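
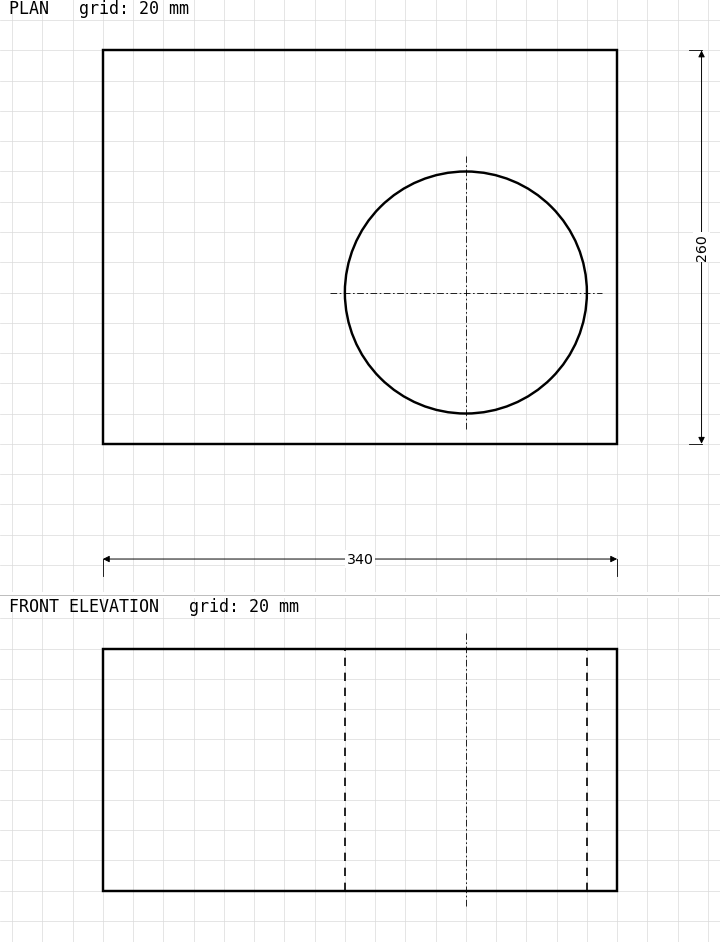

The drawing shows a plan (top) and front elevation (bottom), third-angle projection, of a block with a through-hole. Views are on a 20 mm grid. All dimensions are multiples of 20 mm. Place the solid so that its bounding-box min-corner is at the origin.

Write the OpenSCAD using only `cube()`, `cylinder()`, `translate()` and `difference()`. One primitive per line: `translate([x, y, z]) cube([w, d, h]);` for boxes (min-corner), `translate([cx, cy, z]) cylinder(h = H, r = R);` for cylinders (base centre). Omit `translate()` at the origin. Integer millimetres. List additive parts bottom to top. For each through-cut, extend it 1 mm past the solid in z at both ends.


difference() {
  cube([340, 260, 160]);
  translate([240, 100, -1]) cylinder(h = 162, r = 80);
}


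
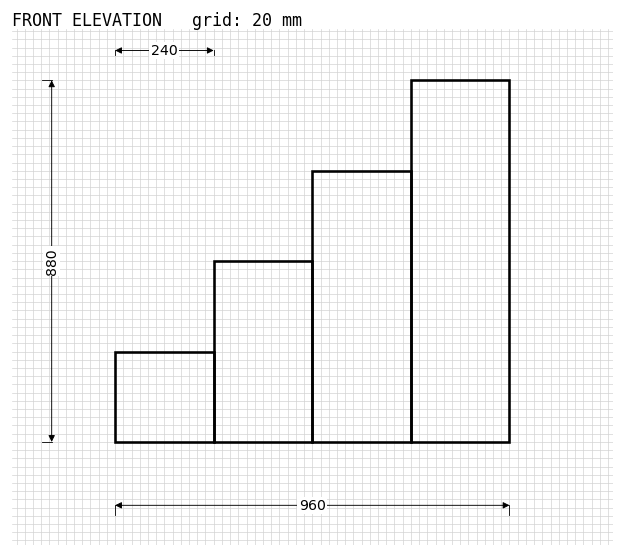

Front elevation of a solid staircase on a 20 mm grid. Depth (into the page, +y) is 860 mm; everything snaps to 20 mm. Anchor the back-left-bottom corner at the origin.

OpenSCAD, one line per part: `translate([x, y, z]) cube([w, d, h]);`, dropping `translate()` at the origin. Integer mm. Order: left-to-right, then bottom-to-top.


cube([240, 860, 220]);
translate([240, 0, 0]) cube([240, 860, 440]);
translate([480, 0, 0]) cube([240, 860, 660]);
translate([720, 0, 0]) cube([240, 860, 880]);


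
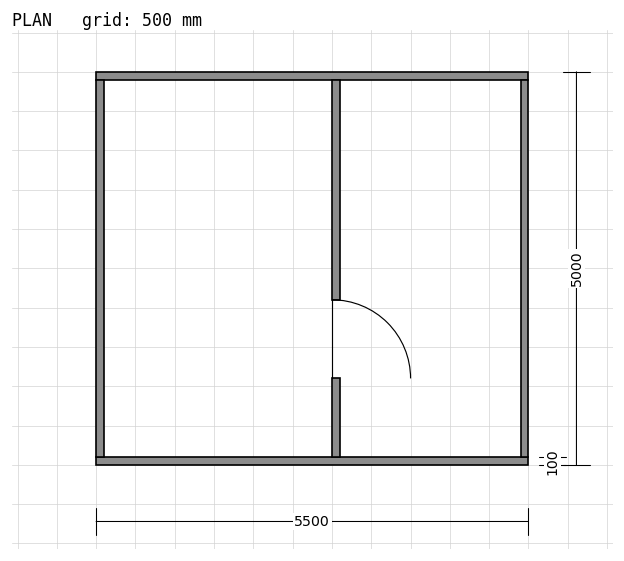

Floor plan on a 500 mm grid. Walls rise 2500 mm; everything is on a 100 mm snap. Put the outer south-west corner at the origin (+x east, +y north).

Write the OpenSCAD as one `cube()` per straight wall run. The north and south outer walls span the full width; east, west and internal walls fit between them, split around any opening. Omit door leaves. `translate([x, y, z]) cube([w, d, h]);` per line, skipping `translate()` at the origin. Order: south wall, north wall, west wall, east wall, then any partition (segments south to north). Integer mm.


cube([5500, 100, 2500]);
translate([0, 4900, 0]) cube([5500, 100, 2500]);
translate([0, 100, 0]) cube([100, 4800, 2500]);
translate([5400, 100, 0]) cube([100, 4800, 2500]);
translate([3000, 100, 0]) cube([100, 1000, 2500]);
translate([3000, 2100, 0]) cube([100, 2800, 2500]);


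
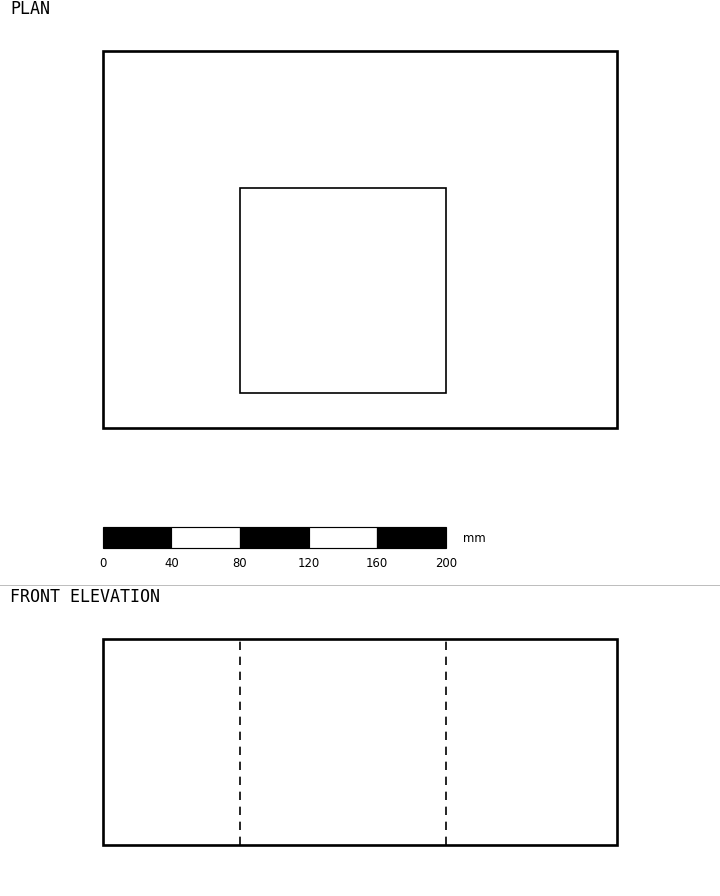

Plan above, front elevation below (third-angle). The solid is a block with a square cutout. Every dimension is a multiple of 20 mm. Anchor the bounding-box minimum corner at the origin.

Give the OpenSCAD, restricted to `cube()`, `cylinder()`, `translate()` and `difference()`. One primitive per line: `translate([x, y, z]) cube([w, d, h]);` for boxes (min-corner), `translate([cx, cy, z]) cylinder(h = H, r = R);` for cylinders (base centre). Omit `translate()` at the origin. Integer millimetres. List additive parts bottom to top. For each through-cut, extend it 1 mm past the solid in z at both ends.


difference() {
  cube([300, 220, 120]);
  translate([80, 20, -1]) cube([120, 120, 122]);
}


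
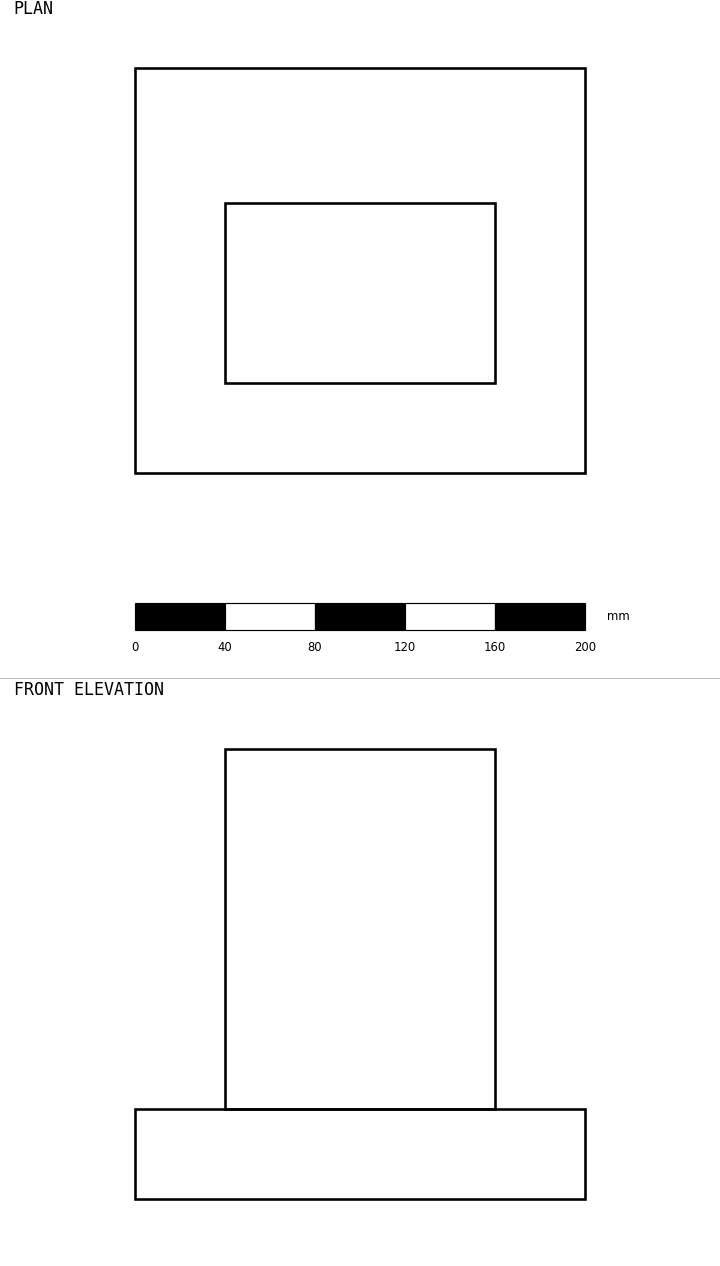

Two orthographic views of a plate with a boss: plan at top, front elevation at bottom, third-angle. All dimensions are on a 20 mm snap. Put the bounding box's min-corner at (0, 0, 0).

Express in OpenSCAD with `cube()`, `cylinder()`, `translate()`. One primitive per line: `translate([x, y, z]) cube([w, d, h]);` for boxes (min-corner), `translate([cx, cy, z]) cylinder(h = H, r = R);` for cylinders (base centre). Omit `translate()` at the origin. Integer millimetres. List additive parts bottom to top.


cube([200, 180, 40]);
translate([40, 40, 40]) cube([120, 80, 160]);


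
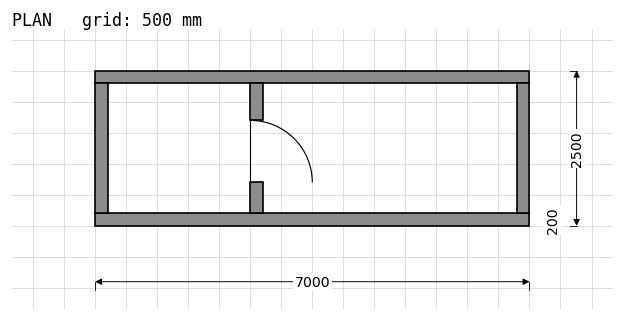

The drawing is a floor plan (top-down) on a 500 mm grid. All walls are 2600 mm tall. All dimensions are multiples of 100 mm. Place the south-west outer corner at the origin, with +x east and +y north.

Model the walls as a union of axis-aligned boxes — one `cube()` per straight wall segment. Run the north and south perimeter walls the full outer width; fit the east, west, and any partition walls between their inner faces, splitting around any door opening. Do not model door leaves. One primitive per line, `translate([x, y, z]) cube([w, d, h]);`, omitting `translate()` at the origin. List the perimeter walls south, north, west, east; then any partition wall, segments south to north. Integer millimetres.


cube([7000, 200, 2600]);
translate([0, 2300, 0]) cube([7000, 200, 2600]);
translate([0, 200, 0]) cube([200, 2100, 2600]);
translate([6800, 200, 0]) cube([200, 2100, 2600]);
translate([2500, 200, 0]) cube([200, 500, 2600]);
translate([2500, 1700, 0]) cube([200, 600, 2600]);


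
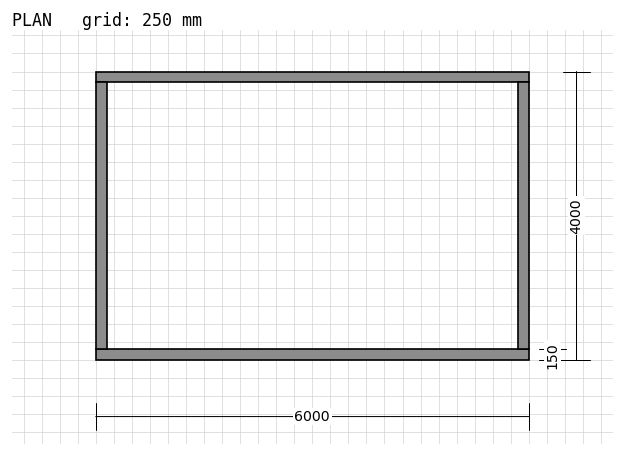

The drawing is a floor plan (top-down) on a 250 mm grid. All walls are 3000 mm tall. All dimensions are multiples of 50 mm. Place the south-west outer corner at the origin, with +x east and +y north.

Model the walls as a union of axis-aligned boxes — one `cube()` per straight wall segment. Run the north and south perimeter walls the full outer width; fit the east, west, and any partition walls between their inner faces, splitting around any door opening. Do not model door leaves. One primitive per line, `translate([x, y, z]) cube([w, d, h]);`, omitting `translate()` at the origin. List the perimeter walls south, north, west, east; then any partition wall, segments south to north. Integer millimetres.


cube([6000, 150, 3000]);
translate([0, 3850, 0]) cube([6000, 150, 3000]);
translate([0, 150, 0]) cube([150, 3700, 3000]);
translate([5850, 150, 0]) cube([150, 3700, 3000]);


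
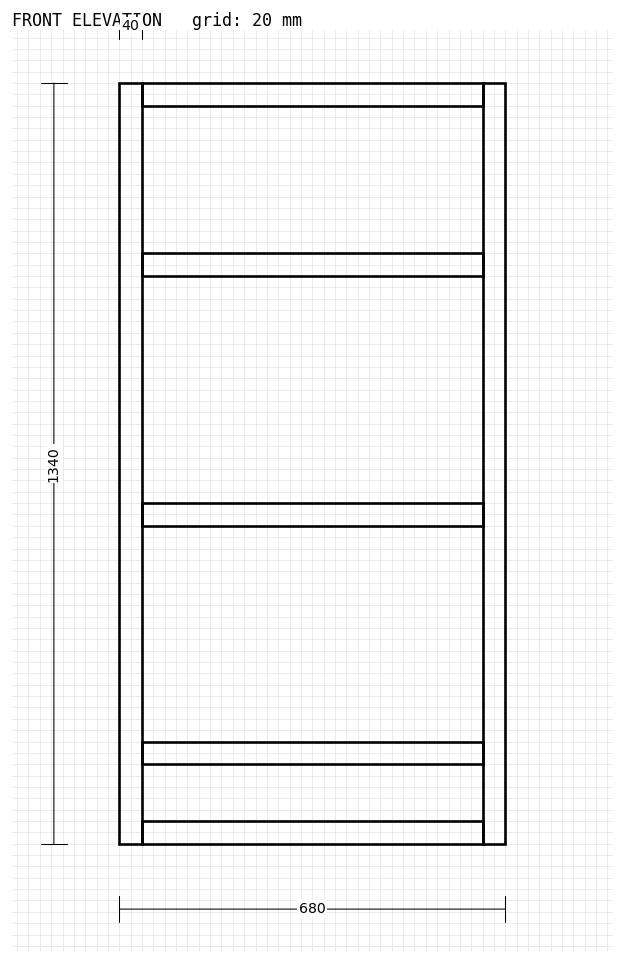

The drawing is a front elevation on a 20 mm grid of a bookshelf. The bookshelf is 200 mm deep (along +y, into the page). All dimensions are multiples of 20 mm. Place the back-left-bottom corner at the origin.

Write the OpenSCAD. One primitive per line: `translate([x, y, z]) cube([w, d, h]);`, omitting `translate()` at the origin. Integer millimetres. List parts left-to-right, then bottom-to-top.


cube([40, 200, 1340]);
translate([40, 0, 0]) cube([600, 200, 40]);
translate([40, 0, 140]) cube([600, 200, 40]);
translate([40, 0, 560]) cube([600, 200, 40]);
translate([40, 0, 1000]) cube([600, 200, 40]);
translate([40, 0, 1300]) cube([600, 200, 40]);
translate([640, 0, 0]) cube([40, 200, 1340]);


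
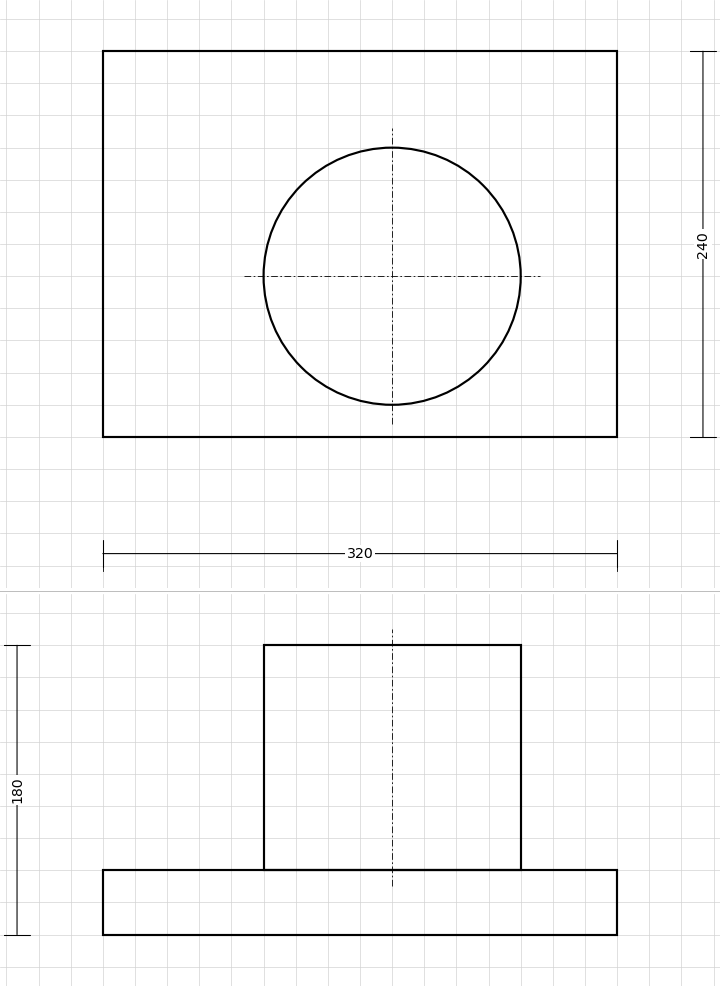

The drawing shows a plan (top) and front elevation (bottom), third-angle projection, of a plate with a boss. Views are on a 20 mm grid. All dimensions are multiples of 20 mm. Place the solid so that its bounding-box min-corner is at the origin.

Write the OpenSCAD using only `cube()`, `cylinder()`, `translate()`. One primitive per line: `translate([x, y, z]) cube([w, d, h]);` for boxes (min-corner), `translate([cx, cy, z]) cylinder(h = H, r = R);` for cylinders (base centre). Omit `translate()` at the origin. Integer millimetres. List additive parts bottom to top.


cube([320, 240, 40]);
translate([180, 100, 40]) cylinder(h = 140, r = 80);


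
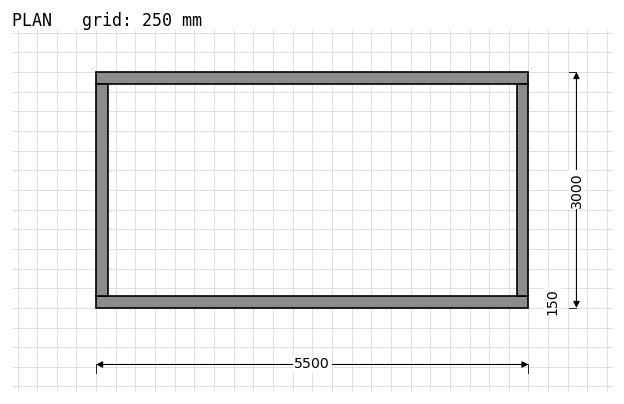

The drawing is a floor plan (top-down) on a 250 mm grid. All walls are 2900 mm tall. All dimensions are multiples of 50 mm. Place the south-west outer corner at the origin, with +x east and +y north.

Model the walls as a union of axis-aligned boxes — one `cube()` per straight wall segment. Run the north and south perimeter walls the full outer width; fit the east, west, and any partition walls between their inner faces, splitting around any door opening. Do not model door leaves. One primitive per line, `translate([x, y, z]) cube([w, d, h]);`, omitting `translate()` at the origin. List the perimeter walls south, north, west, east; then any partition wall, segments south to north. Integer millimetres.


cube([5500, 150, 2900]);
translate([0, 2850, 0]) cube([5500, 150, 2900]);
translate([0, 150, 0]) cube([150, 2700, 2900]);
translate([5350, 150, 0]) cube([150, 2700, 2900]);


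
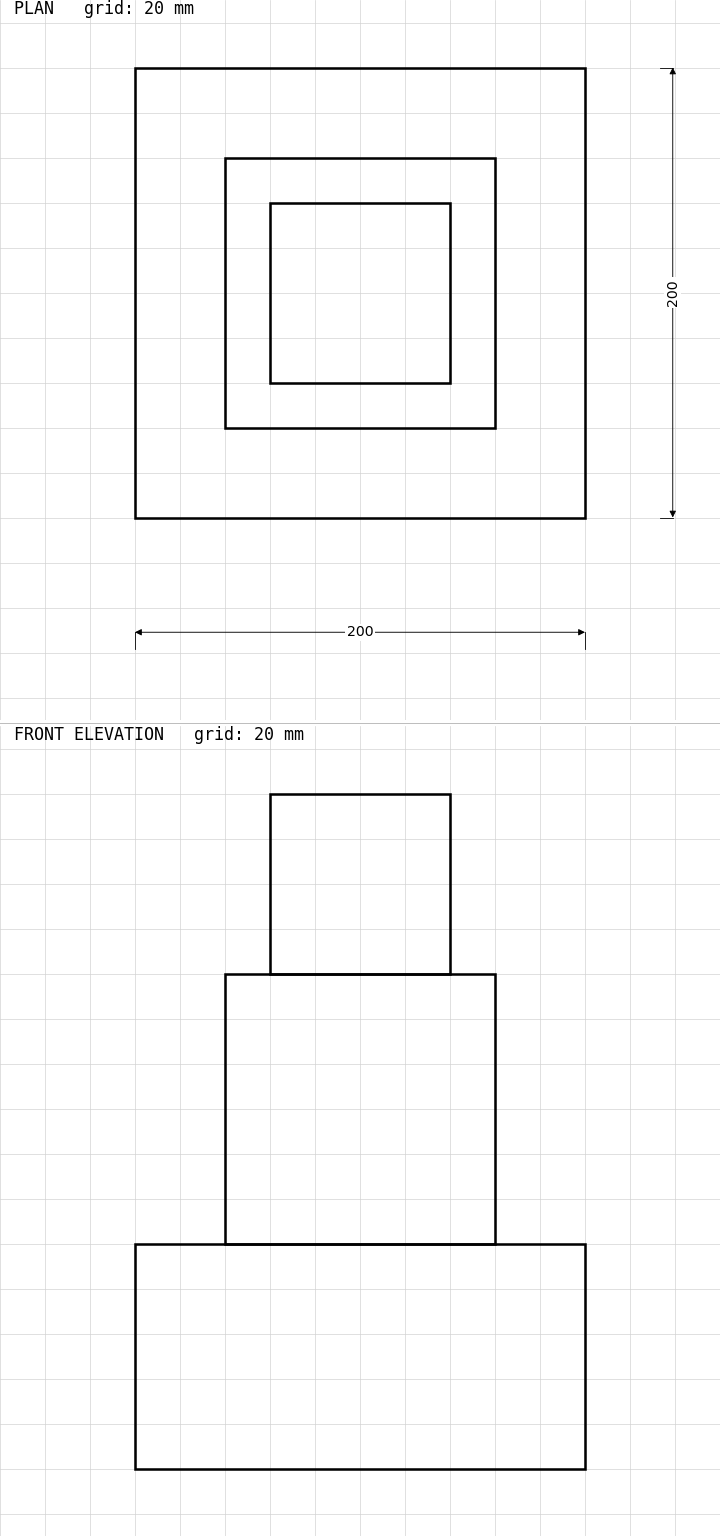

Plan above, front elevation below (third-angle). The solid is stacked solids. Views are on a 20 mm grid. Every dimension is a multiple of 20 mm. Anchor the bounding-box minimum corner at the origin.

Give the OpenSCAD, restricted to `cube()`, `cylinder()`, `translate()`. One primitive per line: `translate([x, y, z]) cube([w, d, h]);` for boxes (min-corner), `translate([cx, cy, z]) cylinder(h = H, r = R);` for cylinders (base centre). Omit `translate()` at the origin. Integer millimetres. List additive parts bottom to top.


cube([200, 200, 100]);
translate([40, 40, 100]) cube([120, 120, 120]);
translate([60, 60, 220]) cube([80, 80, 80]);


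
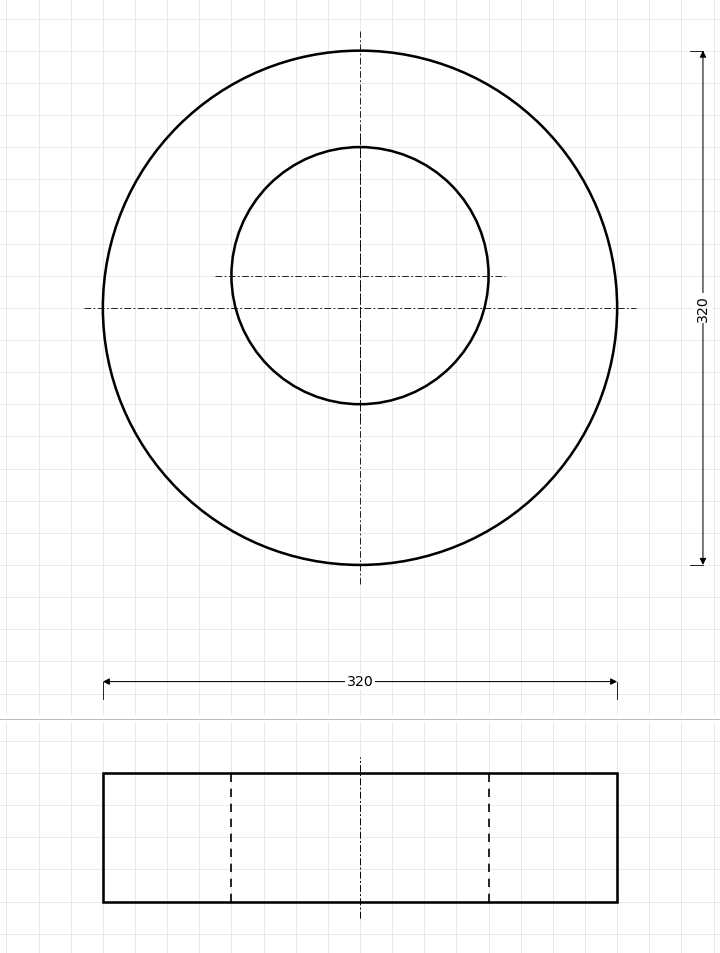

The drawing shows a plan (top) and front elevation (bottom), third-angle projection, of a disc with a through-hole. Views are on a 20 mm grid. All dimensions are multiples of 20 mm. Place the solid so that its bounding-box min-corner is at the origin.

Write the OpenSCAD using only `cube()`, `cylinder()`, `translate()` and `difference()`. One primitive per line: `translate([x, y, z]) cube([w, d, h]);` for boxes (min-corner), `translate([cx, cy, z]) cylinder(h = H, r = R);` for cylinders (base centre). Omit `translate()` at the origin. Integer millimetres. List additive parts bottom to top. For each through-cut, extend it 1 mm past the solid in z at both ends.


difference() {
  translate([160, 160, 0]) cylinder(h = 80, r = 160);
  translate([160, 180, -1]) cylinder(h = 82, r = 80);
}


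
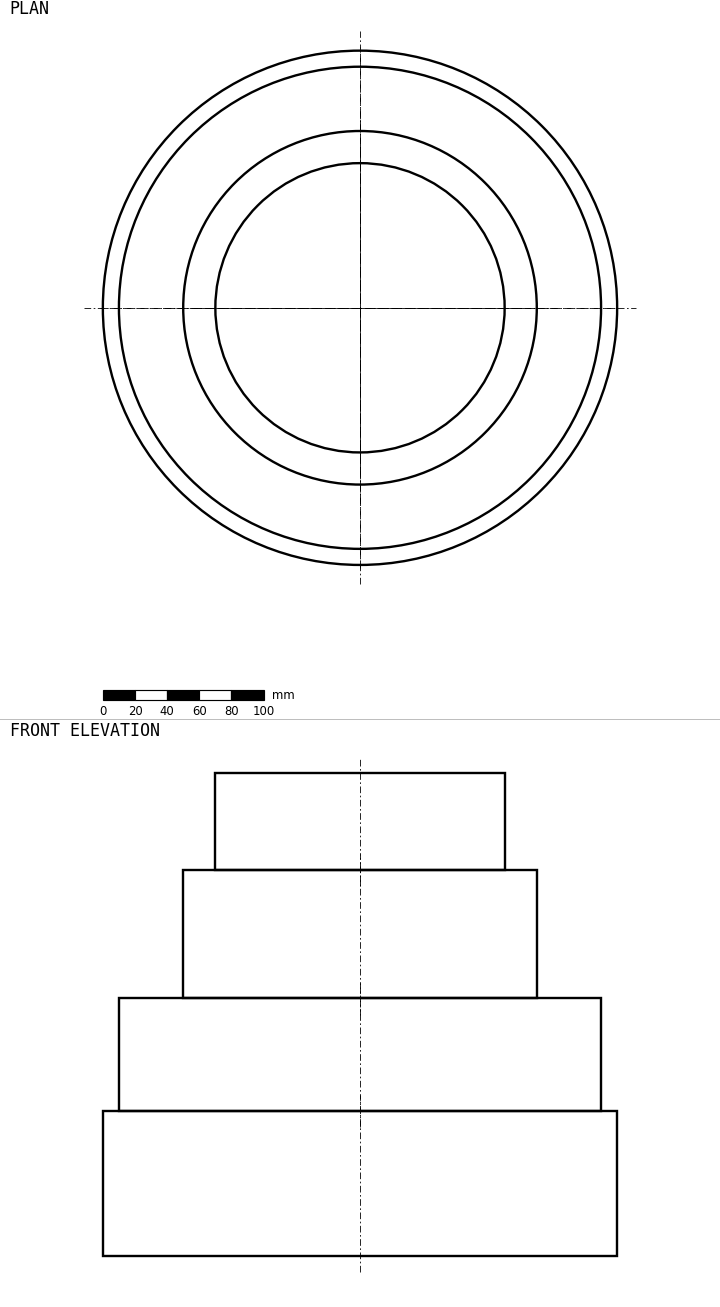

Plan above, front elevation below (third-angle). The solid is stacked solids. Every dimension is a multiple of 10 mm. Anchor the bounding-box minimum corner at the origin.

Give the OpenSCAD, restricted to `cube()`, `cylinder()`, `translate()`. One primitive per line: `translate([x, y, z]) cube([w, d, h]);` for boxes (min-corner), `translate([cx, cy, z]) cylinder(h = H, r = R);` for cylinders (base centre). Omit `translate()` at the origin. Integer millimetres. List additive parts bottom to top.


translate([160, 160, 0]) cylinder(h = 90, r = 160);
translate([160, 160, 90]) cylinder(h = 70, r = 150);
translate([160, 160, 160]) cylinder(h = 80, r = 110);
translate([160, 160, 240]) cylinder(h = 60, r = 90);


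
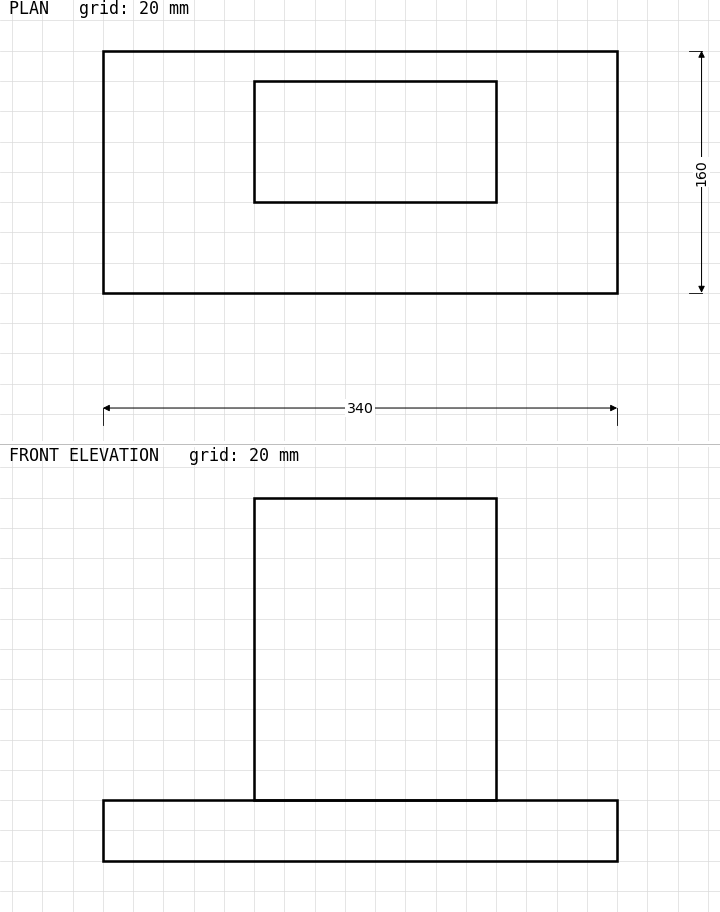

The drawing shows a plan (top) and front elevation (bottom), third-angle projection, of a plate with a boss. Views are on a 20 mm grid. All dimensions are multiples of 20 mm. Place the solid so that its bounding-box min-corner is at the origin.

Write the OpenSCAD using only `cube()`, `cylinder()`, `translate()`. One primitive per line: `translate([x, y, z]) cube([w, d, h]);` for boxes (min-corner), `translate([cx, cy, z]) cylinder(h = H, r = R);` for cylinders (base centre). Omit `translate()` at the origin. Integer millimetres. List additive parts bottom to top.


cube([340, 160, 40]);
translate([100, 60, 40]) cube([160, 80, 200]);


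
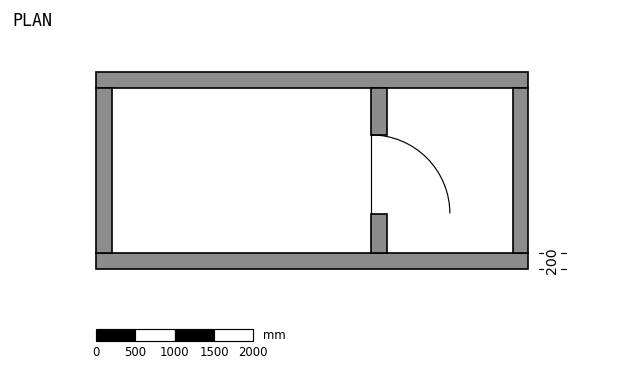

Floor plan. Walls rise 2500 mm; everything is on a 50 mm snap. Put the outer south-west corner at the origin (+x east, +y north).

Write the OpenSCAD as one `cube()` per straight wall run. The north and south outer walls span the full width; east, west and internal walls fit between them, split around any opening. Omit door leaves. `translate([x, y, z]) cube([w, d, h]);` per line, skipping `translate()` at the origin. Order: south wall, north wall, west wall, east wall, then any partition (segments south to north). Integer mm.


cube([5500, 200, 2500]);
translate([0, 2300, 0]) cube([5500, 200, 2500]);
translate([0, 200, 0]) cube([200, 2100, 2500]);
translate([5300, 200, 0]) cube([200, 2100, 2500]);
translate([3500, 200, 0]) cube([200, 500, 2500]);
translate([3500, 1700, 0]) cube([200, 600, 2500]);


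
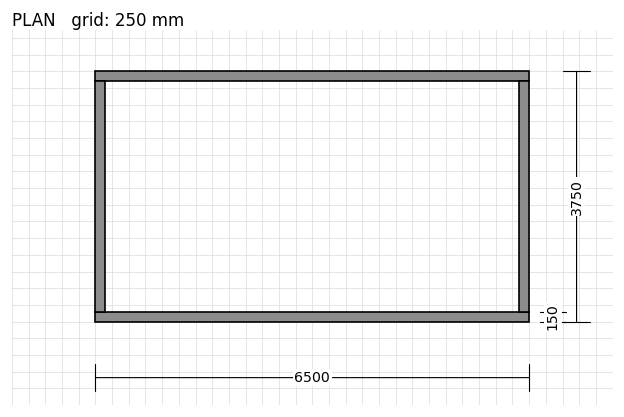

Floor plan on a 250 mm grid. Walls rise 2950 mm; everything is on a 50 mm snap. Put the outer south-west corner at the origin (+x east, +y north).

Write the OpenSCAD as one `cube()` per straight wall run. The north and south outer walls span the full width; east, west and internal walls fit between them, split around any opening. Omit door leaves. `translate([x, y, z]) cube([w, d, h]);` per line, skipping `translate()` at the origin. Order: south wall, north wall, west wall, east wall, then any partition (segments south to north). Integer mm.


cube([6500, 150, 2950]);
translate([0, 3600, 0]) cube([6500, 150, 2950]);
translate([0, 150, 0]) cube([150, 3450, 2950]);
translate([6350, 150, 0]) cube([150, 3450, 2950]);


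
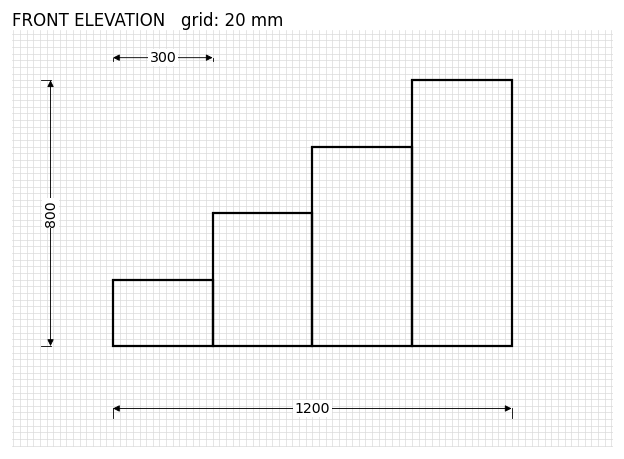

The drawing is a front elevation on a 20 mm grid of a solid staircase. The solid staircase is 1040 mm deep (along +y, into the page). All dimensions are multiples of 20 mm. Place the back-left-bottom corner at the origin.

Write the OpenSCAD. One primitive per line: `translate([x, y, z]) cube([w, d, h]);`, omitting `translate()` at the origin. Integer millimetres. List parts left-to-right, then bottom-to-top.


cube([300, 1040, 200]);
translate([300, 0, 0]) cube([300, 1040, 400]);
translate([600, 0, 0]) cube([300, 1040, 600]);
translate([900, 0, 0]) cube([300, 1040, 800]);


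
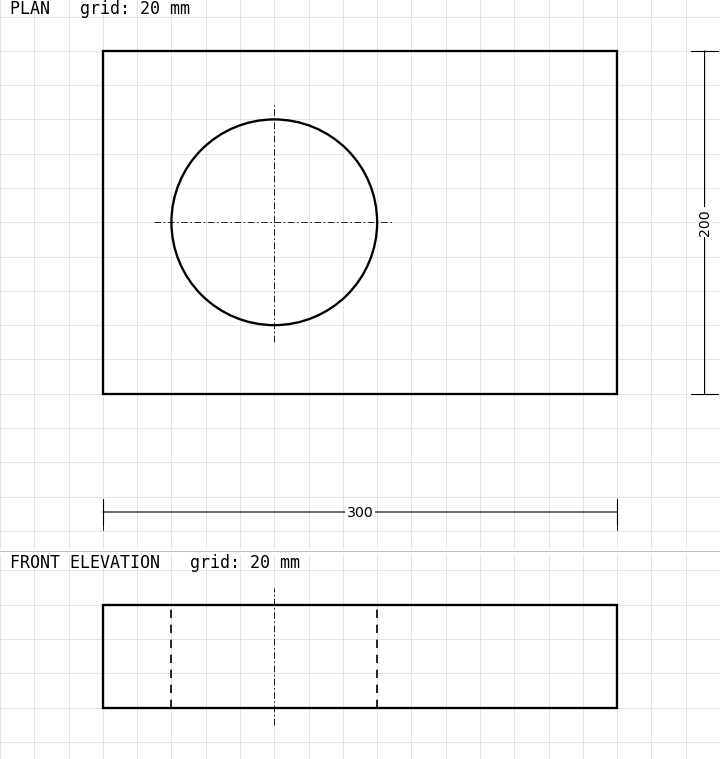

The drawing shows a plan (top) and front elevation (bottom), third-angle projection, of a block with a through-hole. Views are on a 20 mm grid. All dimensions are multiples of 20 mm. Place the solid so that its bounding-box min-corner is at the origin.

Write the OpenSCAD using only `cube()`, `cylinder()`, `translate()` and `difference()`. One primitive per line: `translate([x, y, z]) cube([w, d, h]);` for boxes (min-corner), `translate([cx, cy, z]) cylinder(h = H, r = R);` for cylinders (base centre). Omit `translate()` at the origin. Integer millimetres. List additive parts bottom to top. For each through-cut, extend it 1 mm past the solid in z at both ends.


difference() {
  cube([300, 200, 60]);
  translate([100, 100, -1]) cylinder(h = 62, r = 60);
}


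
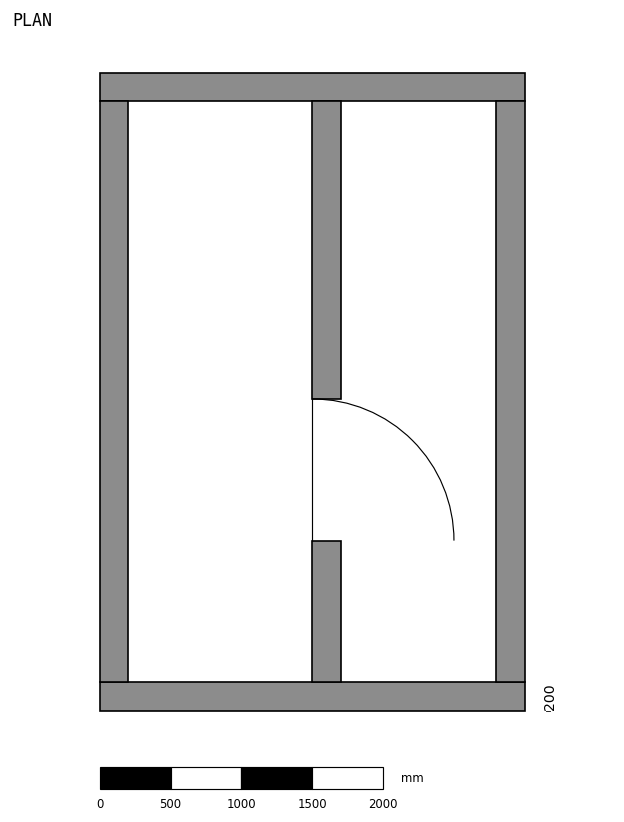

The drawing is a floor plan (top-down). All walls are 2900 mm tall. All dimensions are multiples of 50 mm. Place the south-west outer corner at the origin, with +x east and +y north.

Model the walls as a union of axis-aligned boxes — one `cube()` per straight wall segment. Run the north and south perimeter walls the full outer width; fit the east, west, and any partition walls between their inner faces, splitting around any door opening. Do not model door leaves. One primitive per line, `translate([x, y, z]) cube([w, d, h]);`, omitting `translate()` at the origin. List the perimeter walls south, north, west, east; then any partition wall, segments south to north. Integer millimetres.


cube([3000, 200, 2900]);
translate([0, 4300, 0]) cube([3000, 200, 2900]);
translate([0, 200, 0]) cube([200, 4100, 2900]);
translate([2800, 200, 0]) cube([200, 4100, 2900]);
translate([1500, 200, 0]) cube([200, 1000, 2900]);
translate([1500, 2200, 0]) cube([200, 2100, 2900]);


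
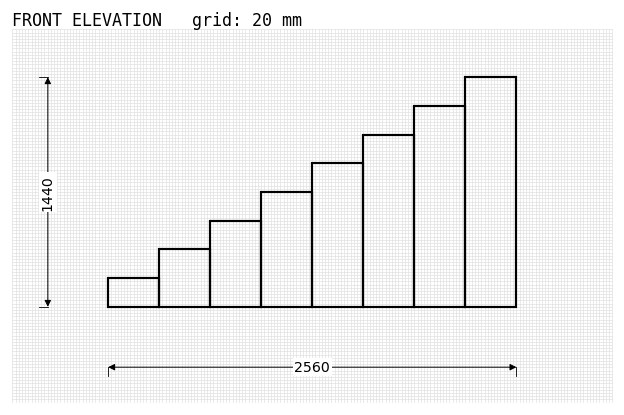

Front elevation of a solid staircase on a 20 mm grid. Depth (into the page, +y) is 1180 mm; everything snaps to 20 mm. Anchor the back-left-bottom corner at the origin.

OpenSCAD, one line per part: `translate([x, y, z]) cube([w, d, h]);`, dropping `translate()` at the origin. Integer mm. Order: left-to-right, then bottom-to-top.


cube([320, 1180, 180]);
translate([320, 0, 0]) cube([320, 1180, 360]);
translate([640, 0, 0]) cube([320, 1180, 540]);
translate([960, 0, 0]) cube([320, 1180, 720]);
translate([1280, 0, 0]) cube([320, 1180, 900]);
translate([1600, 0, 0]) cube([320, 1180, 1080]);
translate([1920, 0, 0]) cube([320, 1180, 1260]);
translate([2240, 0, 0]) cube([320, 1180, 1440]);


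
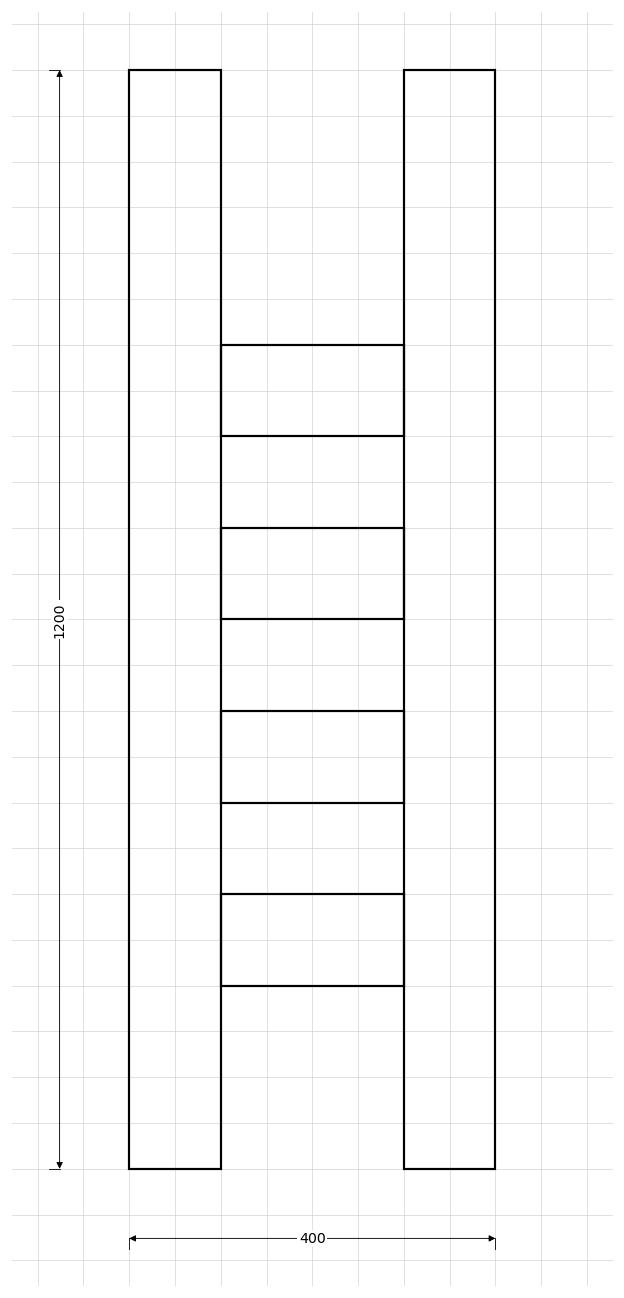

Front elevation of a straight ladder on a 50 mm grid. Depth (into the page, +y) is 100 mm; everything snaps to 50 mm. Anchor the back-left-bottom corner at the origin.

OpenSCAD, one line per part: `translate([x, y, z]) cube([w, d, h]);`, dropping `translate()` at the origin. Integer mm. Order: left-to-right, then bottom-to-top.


cube([100, 100, 1200]);
translate([100, 0, 200]) cube([200, 100, 100]);
translate([100, 0, 400]) cube([200, 100, 100]);
translate([100, 0, 600]) cube([200, 100, 100]);
translate([100, 0, 800]) cube([200, 100, 100]);
translate([300, 0, 0]) cube([100, 100, 1200]);


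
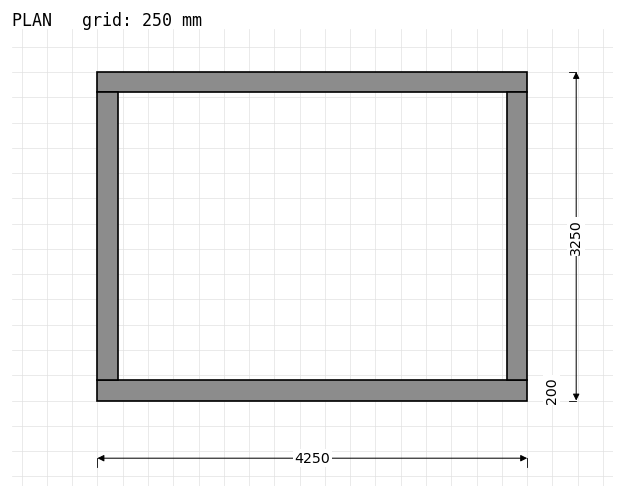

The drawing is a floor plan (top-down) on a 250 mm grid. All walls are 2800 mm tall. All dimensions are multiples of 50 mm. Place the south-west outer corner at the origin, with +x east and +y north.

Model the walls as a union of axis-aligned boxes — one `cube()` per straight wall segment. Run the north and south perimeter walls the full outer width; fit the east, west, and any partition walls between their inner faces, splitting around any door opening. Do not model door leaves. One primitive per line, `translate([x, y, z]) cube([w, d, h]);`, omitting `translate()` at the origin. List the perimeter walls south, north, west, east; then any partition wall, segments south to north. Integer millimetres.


cube([4250, 200, 2800]);
translate([0, 3050, 0]) cube([4250, 200, 2800]);
translate([0, 200, 0]) cube([200, 2850, 2800]);
translate([4050, 200, 0]) cube([200, 2850, 2800]);


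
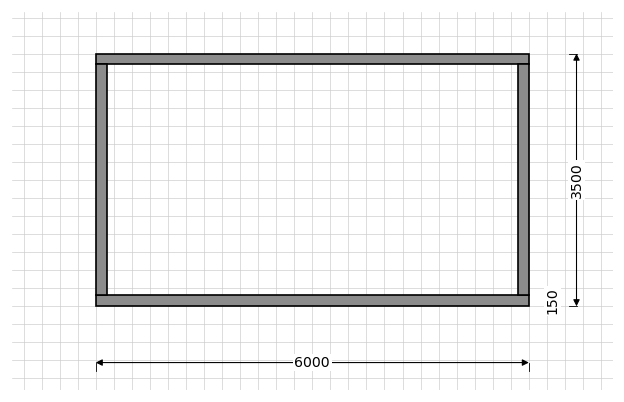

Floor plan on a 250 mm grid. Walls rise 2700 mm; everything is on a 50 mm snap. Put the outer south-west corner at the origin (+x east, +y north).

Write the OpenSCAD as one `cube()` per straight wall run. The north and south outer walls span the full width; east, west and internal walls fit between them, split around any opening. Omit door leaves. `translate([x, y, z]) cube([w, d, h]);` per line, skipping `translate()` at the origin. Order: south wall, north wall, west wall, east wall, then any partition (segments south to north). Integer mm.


cube([6000, 150, 2700]);
translate([0, 3350, 0]) cube([6000, 150, 2700]);
translate([0, 150, 0]) cube([150, 3200, 2700]);
translate([5850, 150, 0]) cube([150, 3200, 2700]);


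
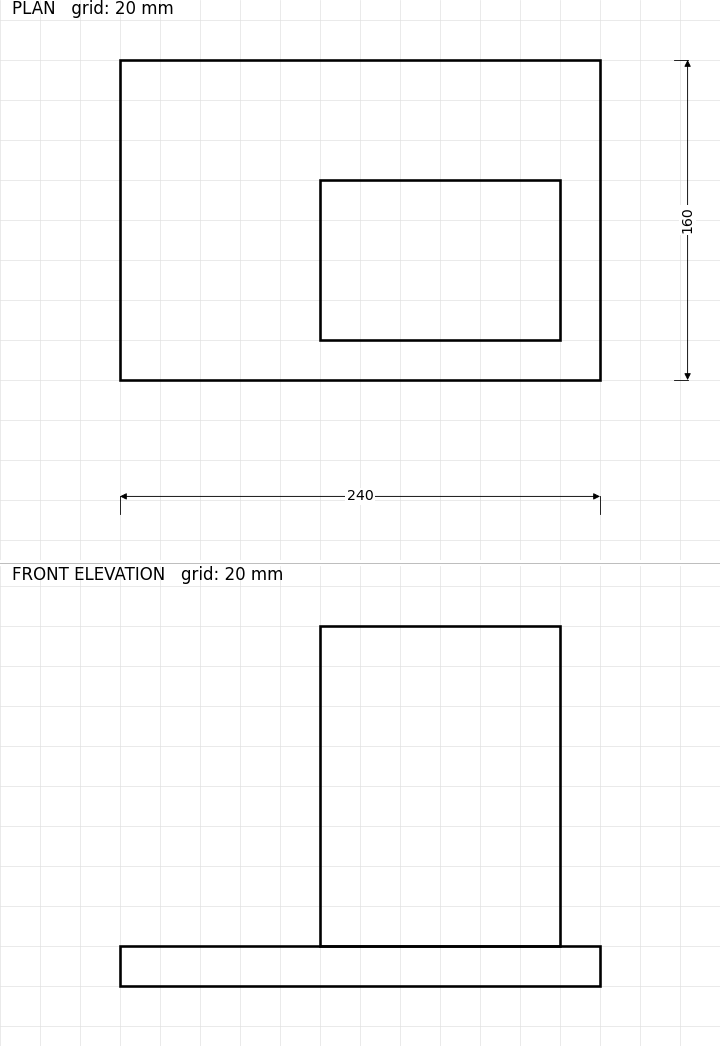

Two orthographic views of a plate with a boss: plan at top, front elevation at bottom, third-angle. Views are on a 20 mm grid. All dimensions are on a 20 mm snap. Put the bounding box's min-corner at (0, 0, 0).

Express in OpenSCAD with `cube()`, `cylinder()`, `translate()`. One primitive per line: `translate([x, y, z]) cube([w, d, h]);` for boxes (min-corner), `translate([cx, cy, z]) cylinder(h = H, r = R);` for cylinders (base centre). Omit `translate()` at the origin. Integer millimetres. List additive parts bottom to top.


cube([240, 160, 20]);
translate([100, 20, 20]) cube([120, 80, 160]);


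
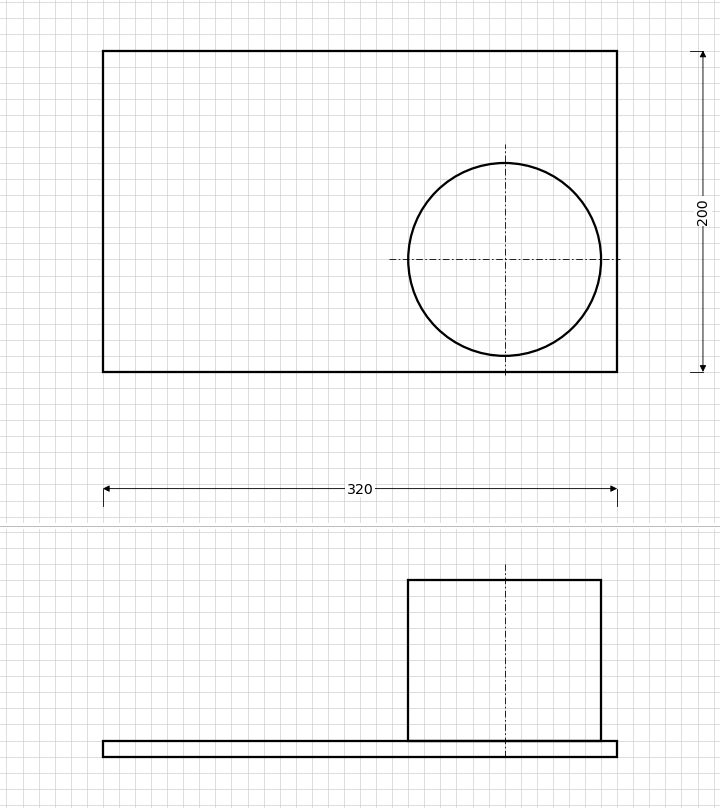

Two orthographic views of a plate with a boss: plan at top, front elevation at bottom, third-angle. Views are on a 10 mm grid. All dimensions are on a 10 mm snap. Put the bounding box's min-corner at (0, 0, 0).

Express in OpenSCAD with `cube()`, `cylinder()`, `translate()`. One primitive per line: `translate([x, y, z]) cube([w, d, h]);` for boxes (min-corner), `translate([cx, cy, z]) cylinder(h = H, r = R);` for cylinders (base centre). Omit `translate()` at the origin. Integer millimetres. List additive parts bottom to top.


cube([320, 200, 10]);
translate([250, 70, 10]) cylinder(h = 100, r = 60);


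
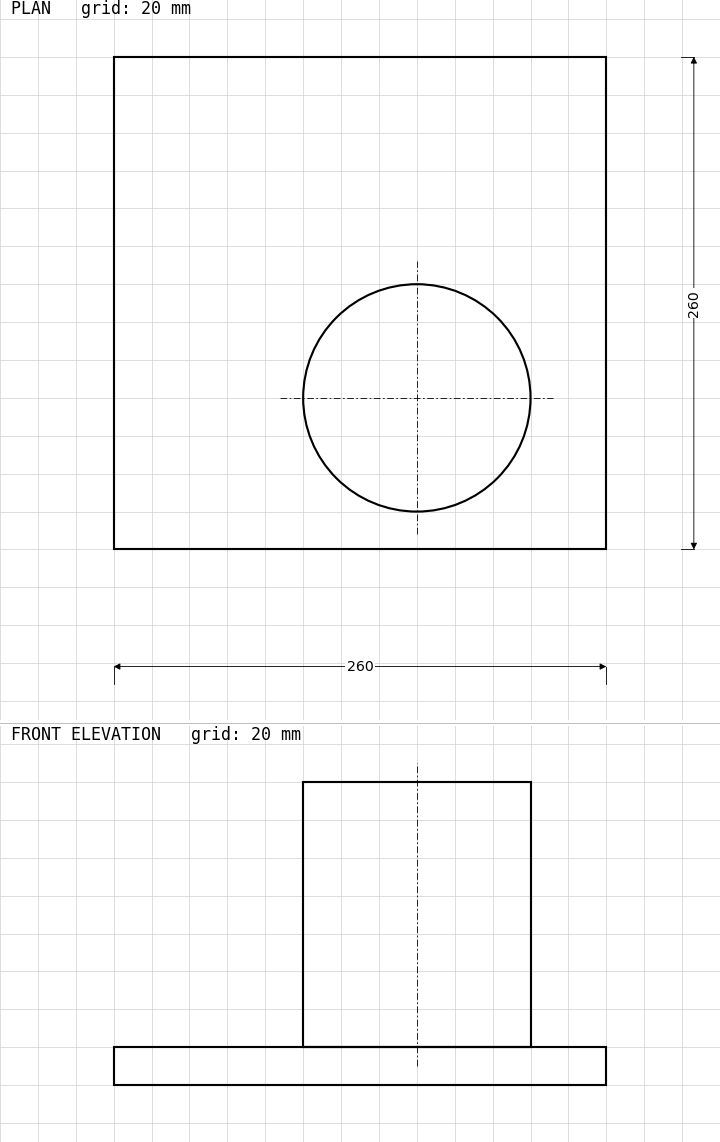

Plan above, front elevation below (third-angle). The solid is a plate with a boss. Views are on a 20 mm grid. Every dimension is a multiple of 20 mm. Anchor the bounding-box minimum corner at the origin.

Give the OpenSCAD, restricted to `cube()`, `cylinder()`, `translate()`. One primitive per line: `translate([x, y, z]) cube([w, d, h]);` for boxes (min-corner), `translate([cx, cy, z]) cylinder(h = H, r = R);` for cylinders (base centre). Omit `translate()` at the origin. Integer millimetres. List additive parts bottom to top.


cube([260, 260, 20]);
translate([160, 80, 20]) cylinder(h = 140, r = 60);


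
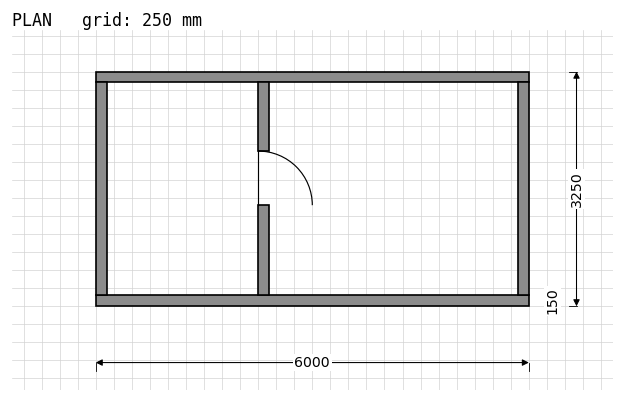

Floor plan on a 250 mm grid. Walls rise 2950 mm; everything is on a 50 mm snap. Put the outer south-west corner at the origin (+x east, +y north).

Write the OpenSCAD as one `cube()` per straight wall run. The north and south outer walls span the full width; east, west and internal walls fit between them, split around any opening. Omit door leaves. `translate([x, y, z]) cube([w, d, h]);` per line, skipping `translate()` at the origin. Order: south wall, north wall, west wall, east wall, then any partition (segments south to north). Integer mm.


cube([6000, 150, 2950]);
translate([0, 3100, 0]) cube([6000, 150, 2950]);
translate([0, 150, 0]) cube([150, 2950, 2950]);
translate([5850, 150, 0]) cube([150, 2950, 2950]);
translate([2250, 150, 0]) cube([150, 1250, 2950]);
translate([2250, 2150, 0]) cube([150, 950, 2950]);


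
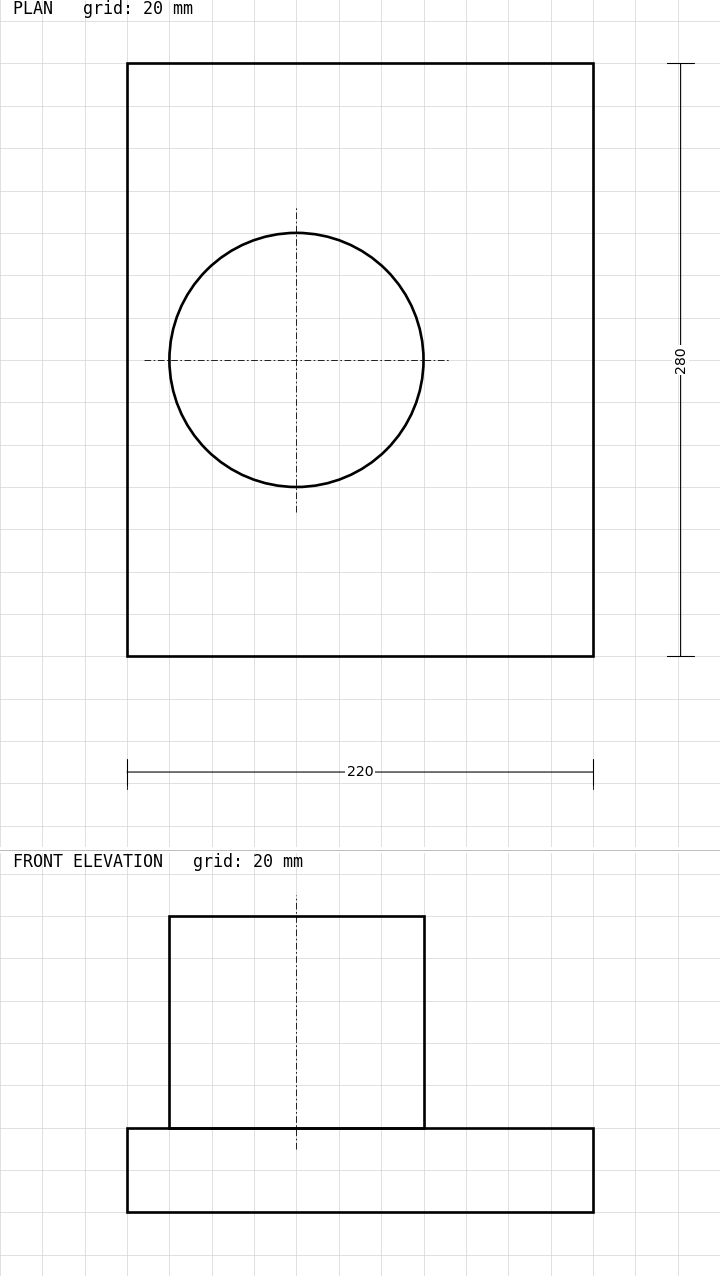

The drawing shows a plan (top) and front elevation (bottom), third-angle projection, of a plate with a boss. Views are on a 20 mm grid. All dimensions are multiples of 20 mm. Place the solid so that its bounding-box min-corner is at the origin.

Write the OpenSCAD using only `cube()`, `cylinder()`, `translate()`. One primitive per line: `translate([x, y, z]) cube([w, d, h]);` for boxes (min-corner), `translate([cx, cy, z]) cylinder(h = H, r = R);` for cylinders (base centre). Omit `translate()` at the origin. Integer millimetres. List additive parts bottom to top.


cube([220, 280, 40]);
translate([80, 140, 40]) cylinder(h = 100, r = 60);


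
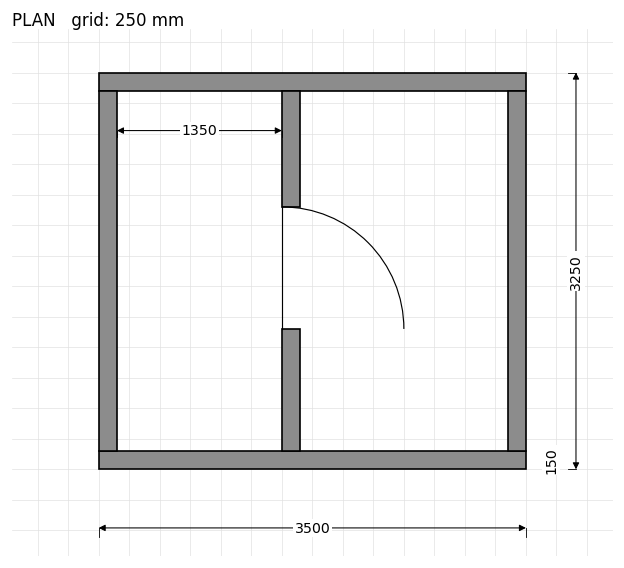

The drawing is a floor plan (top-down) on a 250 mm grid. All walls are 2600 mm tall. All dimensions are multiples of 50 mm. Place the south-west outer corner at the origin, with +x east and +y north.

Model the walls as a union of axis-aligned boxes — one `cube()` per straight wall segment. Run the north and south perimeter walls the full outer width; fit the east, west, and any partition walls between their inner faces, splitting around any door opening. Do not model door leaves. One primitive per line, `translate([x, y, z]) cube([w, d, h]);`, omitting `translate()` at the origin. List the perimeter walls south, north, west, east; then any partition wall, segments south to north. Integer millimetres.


cube([3500, 150, 2600]);
translate([0, 3100, 0]) cube([3500, 150, 2600]);
translate([0, 150, 0]) cube([150, 2950, 2600]);
translate([3350, 150, 0]) cube([150, 2950, 2600]);
translate([1500, 150, 0]) cube([150, 1000, 2600]);
translate([1500, 2150, 0]) cube([150, 950, 2600]);


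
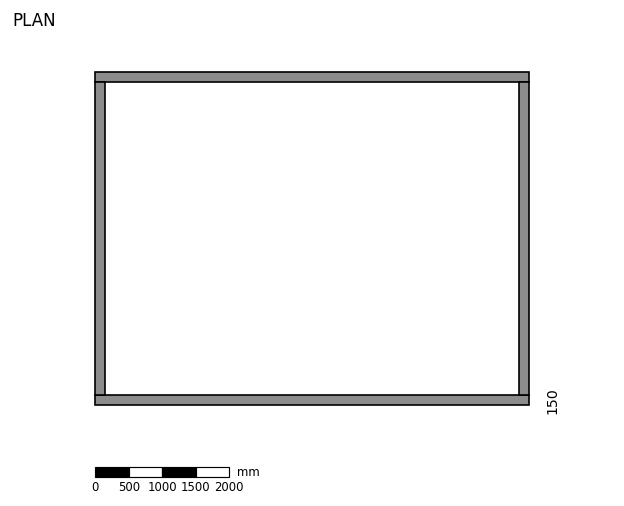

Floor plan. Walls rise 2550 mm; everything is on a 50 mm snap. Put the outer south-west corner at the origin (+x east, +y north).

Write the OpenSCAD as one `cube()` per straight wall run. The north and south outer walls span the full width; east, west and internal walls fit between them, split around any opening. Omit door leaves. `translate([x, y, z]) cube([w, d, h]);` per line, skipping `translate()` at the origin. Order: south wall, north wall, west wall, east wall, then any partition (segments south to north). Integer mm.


cube([6500, 150, 2550]);
translate([0, 4850, 0]) cube([6500, 150, 2550]);
translate([0, 150, 0]) cube([150, 4700, 2550]);
translate([6350, 150, 0]) cube([150, 4700, 2550]);


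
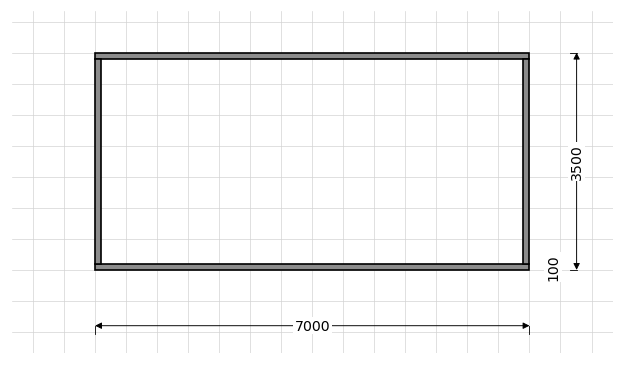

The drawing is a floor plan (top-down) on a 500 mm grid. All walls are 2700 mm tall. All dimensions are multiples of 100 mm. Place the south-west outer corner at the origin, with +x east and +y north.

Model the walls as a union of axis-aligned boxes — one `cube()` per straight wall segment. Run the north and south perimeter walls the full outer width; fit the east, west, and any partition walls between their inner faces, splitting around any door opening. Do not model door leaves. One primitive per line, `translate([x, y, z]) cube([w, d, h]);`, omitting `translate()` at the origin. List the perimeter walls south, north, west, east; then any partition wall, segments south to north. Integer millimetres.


cube([7000, 100, 2700]);
translate([0, 3400, 0]) cube([7000, 100, 2700]);
translate([0, 100, 0]) cube([100, 3300, 2700]);
translate([6900, 100, 0]) cube([100, 3300, 2700]);


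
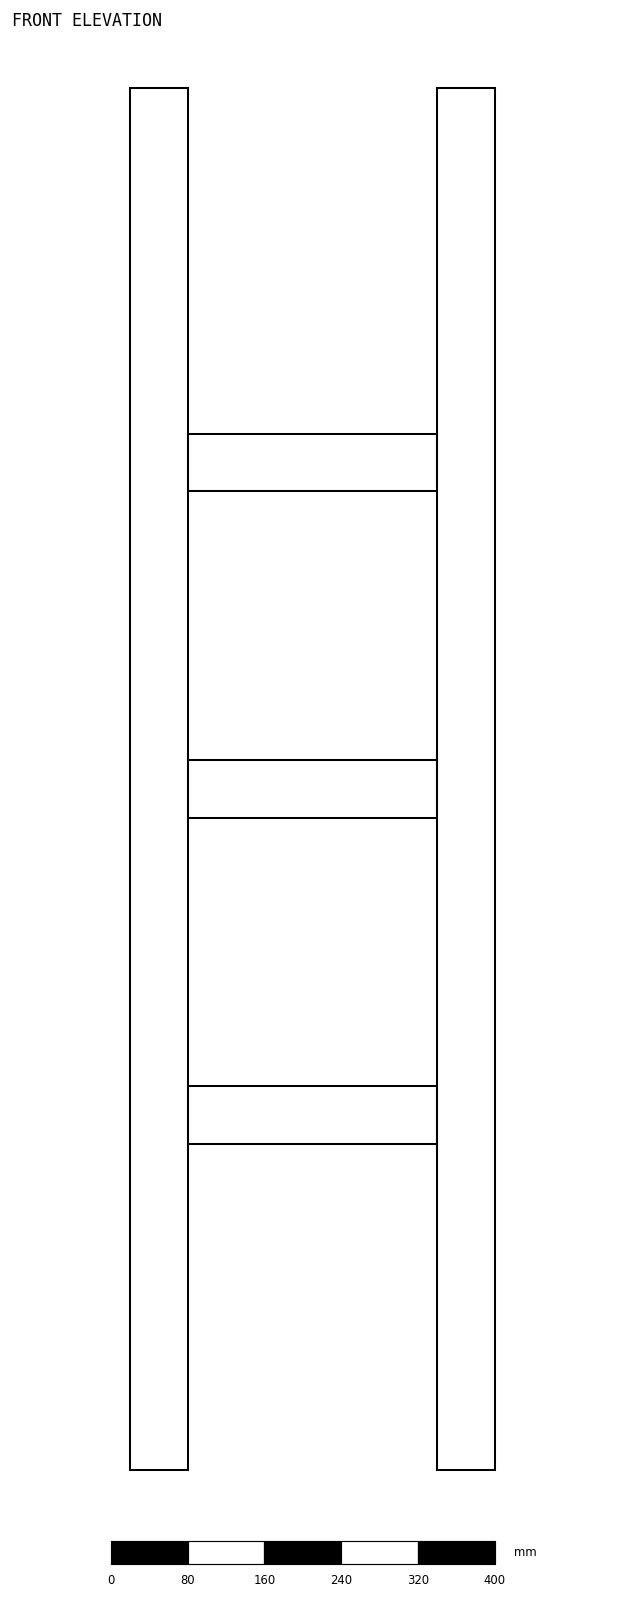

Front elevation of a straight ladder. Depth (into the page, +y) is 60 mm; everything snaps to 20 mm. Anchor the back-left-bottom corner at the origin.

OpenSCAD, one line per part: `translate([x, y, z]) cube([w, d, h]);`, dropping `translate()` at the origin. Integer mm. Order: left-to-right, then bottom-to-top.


cube([60, 60, 1440]);
translate([60, 0, 340]) cube([260, 60, 60]);
translate([60, 0, 680]) cube([260, 60, 60]);
translate([60, 0, 1020]) cube([260, 60, 60]);
translate([320, 0, 0]) cube([60, 60, 1440]);


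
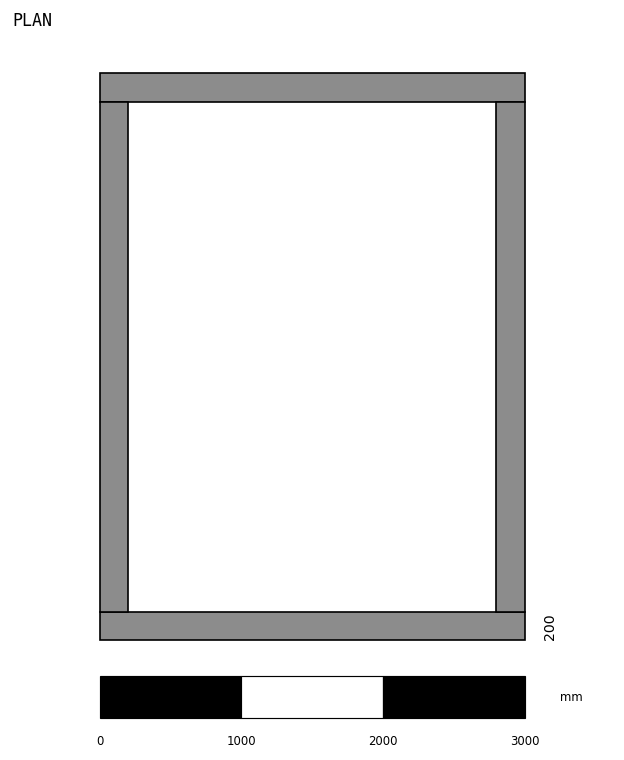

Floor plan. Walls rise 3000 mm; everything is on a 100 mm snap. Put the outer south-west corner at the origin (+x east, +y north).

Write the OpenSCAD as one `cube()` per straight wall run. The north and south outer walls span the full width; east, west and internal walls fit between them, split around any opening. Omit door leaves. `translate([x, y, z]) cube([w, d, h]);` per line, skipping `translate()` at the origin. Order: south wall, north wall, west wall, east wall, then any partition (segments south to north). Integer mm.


cube([3000, 200, 3000]);
translate([0, 3800, 0]) cube([3000, 200, 3000]);
translate([0, 200, 0]) cube([200, 3600, 3000]);
translate([2800, 200, 0]) cube([200, 3600, 3000]);


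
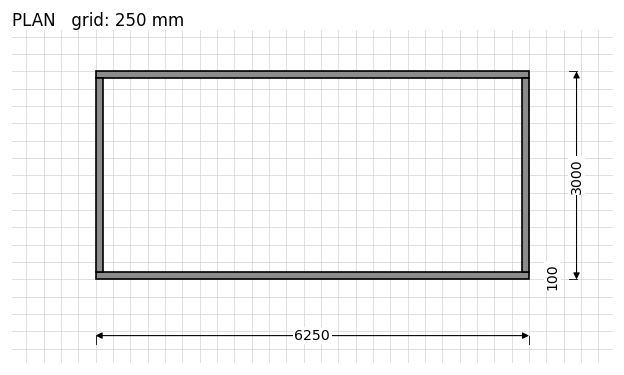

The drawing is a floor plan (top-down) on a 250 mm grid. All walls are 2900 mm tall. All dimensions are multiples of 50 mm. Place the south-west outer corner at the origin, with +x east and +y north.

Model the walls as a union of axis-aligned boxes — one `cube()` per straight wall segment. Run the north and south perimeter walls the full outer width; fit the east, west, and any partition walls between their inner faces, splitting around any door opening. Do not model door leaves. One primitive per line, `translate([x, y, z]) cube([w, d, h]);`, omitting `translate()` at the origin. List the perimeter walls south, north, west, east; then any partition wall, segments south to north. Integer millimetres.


cube([6250, 100, 2900]);
translate([0, 2900, 0]) cube([6250, 100, 2900]);
translate([0, 100, 0]) cube([100, 2800, 2900]);
translate([6150, 100, 0]) cube([100, 2800, 2900]);


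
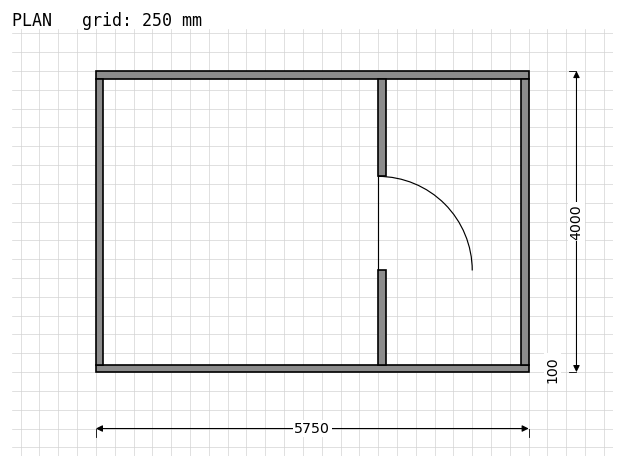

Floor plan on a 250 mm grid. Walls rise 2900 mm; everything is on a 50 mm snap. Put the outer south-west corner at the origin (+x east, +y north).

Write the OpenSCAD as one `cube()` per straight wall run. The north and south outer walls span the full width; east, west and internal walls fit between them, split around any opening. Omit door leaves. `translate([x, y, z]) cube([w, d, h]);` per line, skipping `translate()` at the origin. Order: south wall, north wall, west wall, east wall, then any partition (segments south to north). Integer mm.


cube([5750, 100, 2900]);
translate([0, 3900, 0]) cube([5750, 100, 2900]);
translate([0, 100, 0]) cube([100, 3800, 2900]);
translate([5650, 100, 0]) cube([100, 3800, 2900]);
translate([3750, 100, 0]) cube([100, 1250, 2900]);
translate([3750, 2600, 0]) cube([100, 1300, 2900]);


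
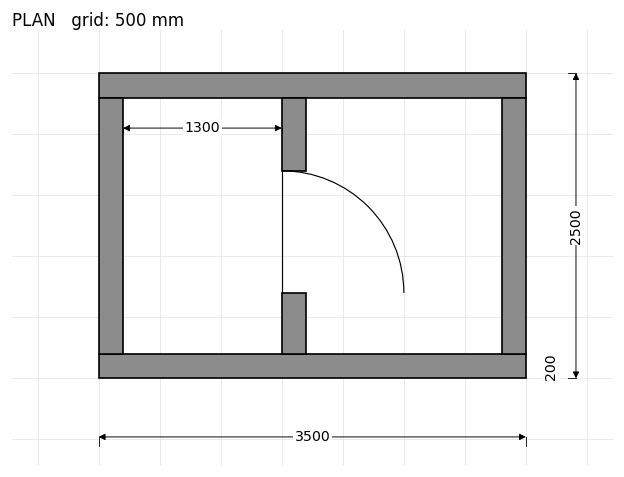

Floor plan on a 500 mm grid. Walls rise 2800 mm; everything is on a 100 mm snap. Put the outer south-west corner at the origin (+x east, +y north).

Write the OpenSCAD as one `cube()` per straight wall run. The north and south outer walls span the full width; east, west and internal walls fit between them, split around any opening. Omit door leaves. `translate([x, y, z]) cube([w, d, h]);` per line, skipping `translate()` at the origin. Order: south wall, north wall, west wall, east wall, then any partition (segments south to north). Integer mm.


cube([3500, 200, 2800]);
translate([0, 2300, 0]) cube([3500, 200, 2800]);
translate([0, 200, 0]) cube([200, 2100, 2800]);
translate([3300, 200, 0]) cube([200, 2100, 2800]);
translate([1500, 200, 0]) cube([200, 500, 2800]);
translate([1500, 1700, 0]) cube([200, 600, 2800]);


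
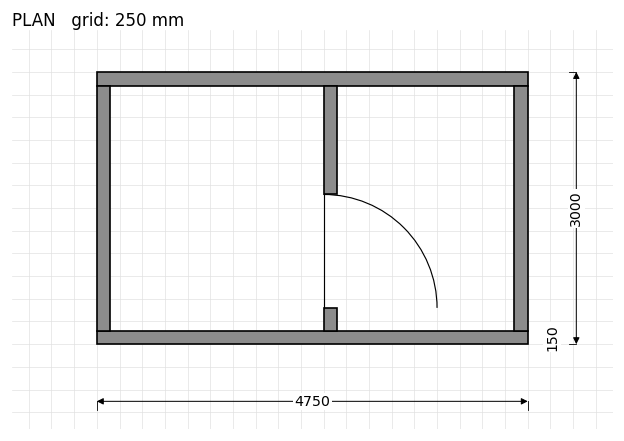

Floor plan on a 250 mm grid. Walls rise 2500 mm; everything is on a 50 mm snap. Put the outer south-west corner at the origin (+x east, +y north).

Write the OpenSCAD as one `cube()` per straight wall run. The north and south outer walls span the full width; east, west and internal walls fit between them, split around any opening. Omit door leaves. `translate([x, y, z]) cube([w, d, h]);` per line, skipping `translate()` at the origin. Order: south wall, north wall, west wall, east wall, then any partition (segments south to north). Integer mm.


cube([4750, 150, 2500]);
translate([0, 2850, 0]) cube([4750, 150, 2500]);
translate([0, 150, 0]) cube([150, 2700, 2500]);
translate([4600, 150, 0]) cube([150, 2700, 2500]);
translate([2500, 150, 0]) cube([150, 250, 2500]);
translate([2500, 1650, 0]) cube([150, 1200, 2500]);


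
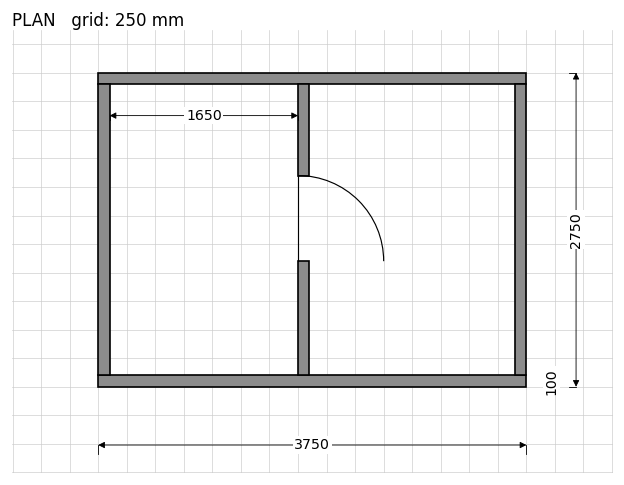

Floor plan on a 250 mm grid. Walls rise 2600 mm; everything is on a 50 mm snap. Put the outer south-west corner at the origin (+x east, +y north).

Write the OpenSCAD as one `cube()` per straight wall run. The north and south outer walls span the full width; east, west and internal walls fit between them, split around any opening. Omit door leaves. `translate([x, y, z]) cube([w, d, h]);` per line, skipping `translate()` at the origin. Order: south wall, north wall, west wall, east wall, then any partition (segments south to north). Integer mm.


cube([3750, 100, 2600]);
translate([0, 2650, 0]) cube([3750, 100, 2600]);
translate([0, 100, 0]) cube([100, 2550, 2600]);
translate([3650, 100, 0]) cube([100, 2550, 2600]);
translate([1750, 100, 0]) cube([100, 1000, 2600]);
translate([1750, 1850, 0]) cube([100, 800, 2600]);


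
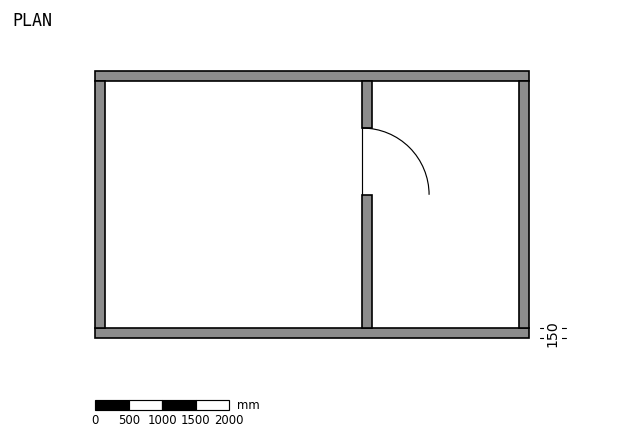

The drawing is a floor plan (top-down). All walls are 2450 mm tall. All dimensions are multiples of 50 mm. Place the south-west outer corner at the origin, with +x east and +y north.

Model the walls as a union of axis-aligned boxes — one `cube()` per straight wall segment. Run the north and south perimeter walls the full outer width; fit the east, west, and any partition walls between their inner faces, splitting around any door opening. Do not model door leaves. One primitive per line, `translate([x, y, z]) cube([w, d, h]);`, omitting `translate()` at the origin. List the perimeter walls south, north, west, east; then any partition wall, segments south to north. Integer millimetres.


cube([6500, 150, 2450]);
translate([0, 3850, 0]) cube([6500, 150, 2450]);
translate([0, 150, 0]) cube([150, 3700, 2450]);
translate([6350, 150, 0]) cube([150, 3700, 2450]);
translate([4000, 150, 0]) cube([150, 2000, 2450]);
translate([4000, 3150, 0]) cube([150, 700, 2450]);


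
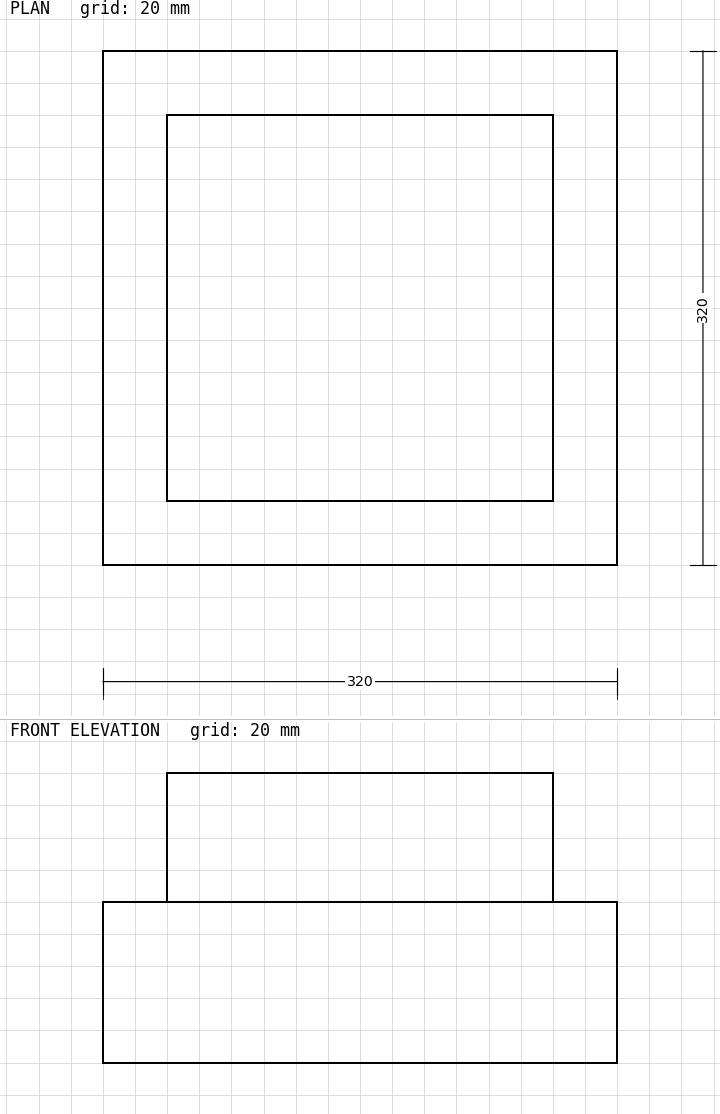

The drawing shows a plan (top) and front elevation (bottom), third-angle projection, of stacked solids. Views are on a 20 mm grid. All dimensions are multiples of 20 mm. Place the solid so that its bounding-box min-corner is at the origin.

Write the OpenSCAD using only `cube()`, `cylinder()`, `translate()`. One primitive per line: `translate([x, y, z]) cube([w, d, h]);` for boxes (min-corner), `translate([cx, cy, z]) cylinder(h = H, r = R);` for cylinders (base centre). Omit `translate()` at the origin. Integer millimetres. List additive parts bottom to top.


cube([320, 320, 100]);
translate([40, 40, 100]) cube([240, 240, 80]);


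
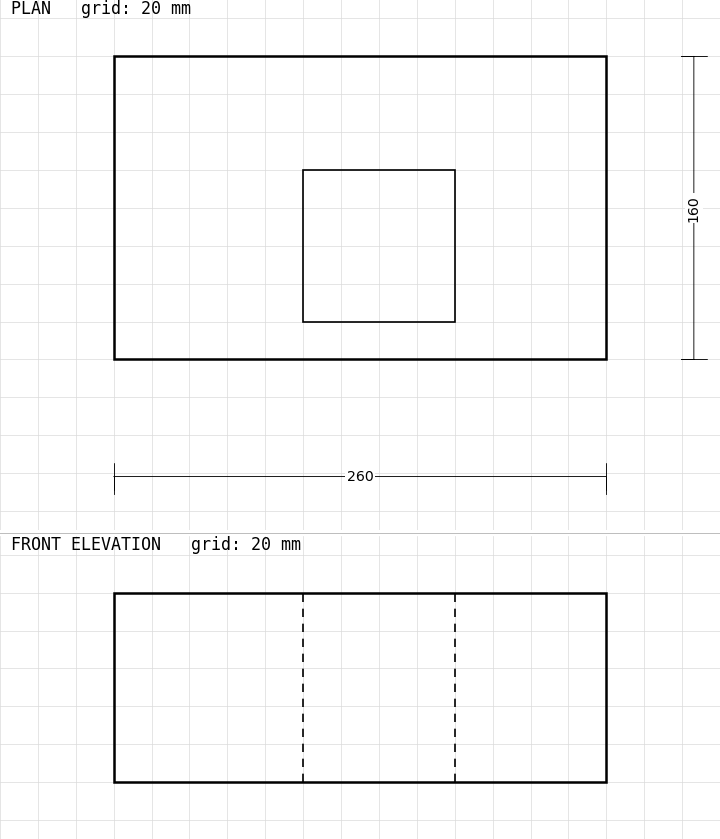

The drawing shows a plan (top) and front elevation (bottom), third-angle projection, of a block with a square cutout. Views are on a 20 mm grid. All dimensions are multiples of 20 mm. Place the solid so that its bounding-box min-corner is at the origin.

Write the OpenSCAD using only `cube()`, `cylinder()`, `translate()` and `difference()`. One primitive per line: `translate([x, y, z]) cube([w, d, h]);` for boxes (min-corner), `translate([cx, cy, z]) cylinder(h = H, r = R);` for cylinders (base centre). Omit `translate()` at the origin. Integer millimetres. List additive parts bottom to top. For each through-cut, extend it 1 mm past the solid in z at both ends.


difference() {
  cube([260, 160, 100]);
  translate([100, 20, -1]) cube([80, 80, 102]);
}
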